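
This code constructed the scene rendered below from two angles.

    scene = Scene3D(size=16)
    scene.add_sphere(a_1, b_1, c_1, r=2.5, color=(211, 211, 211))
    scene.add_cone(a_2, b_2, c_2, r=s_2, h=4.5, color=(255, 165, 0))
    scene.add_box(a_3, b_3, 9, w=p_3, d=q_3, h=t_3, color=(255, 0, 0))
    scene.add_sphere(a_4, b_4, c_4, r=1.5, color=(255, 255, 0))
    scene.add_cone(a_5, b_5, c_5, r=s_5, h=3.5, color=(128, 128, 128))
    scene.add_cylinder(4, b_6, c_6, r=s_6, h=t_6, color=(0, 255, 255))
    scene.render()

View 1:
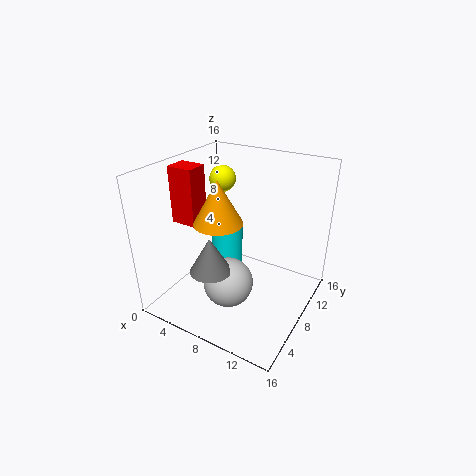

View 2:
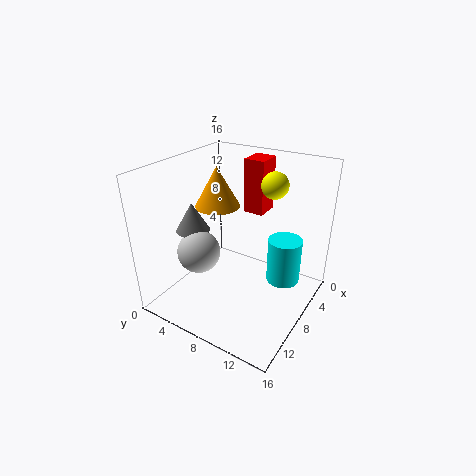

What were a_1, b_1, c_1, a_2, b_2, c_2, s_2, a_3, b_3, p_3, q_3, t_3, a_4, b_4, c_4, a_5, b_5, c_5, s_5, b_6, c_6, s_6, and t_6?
a_1 = 9.5
b_1 = 3.5
c_1 = 5.5
a_2 = 7.5
b_2 = 5
c_2 = 11
s_2 = 2.5
a_3 = 0.5
b_3 = 6
p_3 = 3
q_3 = 2.5
t_3 = 6.5
a_4 = 4.5
b_4 = 10.5
c_4 = 13.5
a_5 = 8.5
b_5 = 2
c_5 = 7.5
s_5 = 2
b_6 = 12
c_6 = 1.5
s_6 = 2
t_6 = 5.5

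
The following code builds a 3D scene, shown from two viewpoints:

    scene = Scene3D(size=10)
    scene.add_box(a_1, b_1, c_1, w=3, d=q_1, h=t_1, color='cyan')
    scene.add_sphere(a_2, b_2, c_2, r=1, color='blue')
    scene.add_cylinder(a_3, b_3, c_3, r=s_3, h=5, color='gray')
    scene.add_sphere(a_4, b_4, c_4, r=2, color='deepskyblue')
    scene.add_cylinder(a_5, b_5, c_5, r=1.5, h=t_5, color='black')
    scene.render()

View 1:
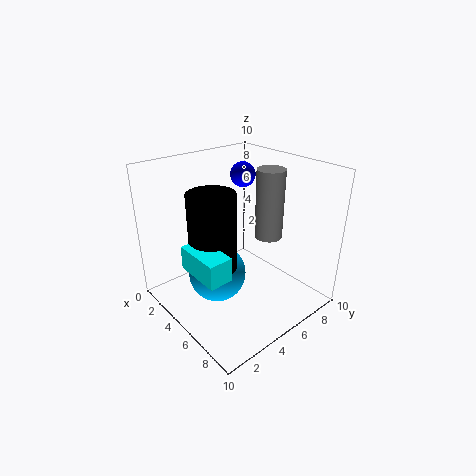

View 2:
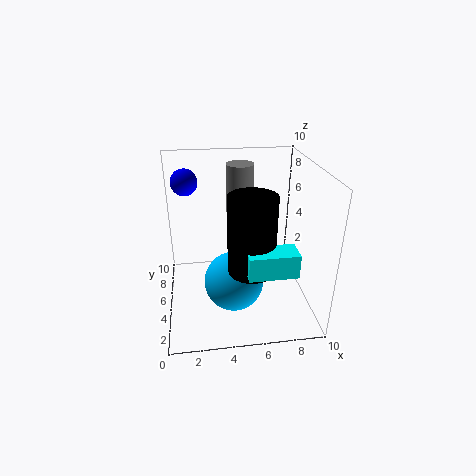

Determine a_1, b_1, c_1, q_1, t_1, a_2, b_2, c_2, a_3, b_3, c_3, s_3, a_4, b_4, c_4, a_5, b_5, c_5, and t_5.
a_1 = 5, b_1 = 0.5, c_1 = 4.5, q_1 = 1.5, t_1 = 1.5, a_2 = 1.5, b_2 = 8.5, c_2 = 8, a_3 = 5.5, b_3 = 7.5, c_3 = 4.5, s_3 = 1, a_4 = 4.5, b_4 = 3.5, c_4 = 2.5, a_5 = 5.5, b_5 = 2.5, c_5 = 4, t_5 = 5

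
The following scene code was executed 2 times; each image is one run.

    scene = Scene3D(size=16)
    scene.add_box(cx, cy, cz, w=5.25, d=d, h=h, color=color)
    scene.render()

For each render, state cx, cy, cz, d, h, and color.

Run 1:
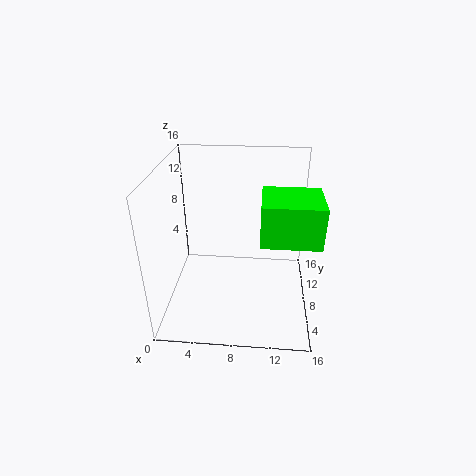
cx = 10.5; cy = 0.5; cz = 11.5; d = 4.75; h = 3.75; color = 'lime'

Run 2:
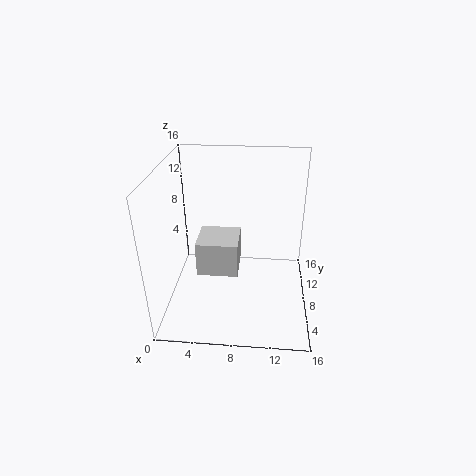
cx = 2.5; cy = 10; cz = 1; d = 5; h = 4.5; color = 'lightgray'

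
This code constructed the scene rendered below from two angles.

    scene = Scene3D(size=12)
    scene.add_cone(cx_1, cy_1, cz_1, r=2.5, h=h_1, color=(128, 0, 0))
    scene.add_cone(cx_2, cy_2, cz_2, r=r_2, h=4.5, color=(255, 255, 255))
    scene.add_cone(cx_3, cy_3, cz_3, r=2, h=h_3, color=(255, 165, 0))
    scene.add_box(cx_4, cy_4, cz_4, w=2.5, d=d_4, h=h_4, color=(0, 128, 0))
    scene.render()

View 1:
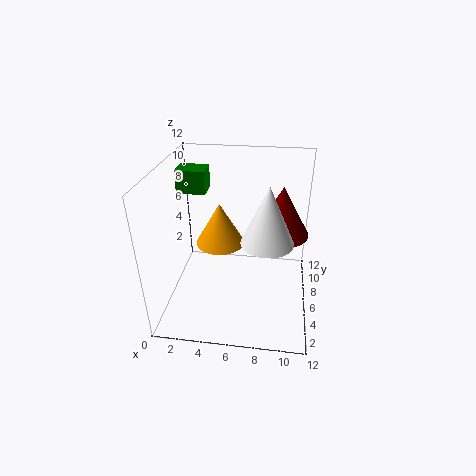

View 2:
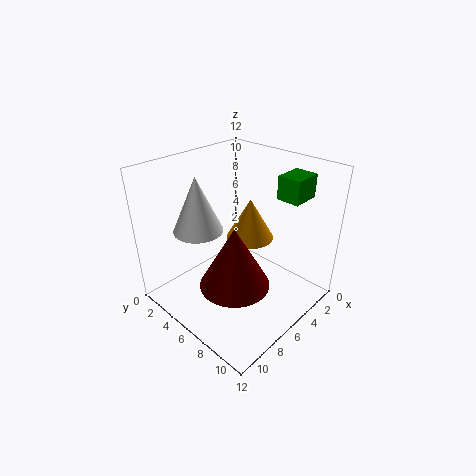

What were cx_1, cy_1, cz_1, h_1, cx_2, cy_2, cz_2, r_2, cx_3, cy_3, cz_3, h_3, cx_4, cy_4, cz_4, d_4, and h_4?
cx_1 = 9.5
cy_1 = 9
cz_1 = 5
h_1 = 4.5
cx_2 = 8.5
cy_2 = 4
cz_2 = 7
r_2 = 2
cx_3 = 4.5
cy_3 = 6
cz_3 = 5.5
h_3 = 3.5
cx_4 = 0.5
cy_4 = 7.5
cz_4 = 9
d_4 = 2
h_4 = 2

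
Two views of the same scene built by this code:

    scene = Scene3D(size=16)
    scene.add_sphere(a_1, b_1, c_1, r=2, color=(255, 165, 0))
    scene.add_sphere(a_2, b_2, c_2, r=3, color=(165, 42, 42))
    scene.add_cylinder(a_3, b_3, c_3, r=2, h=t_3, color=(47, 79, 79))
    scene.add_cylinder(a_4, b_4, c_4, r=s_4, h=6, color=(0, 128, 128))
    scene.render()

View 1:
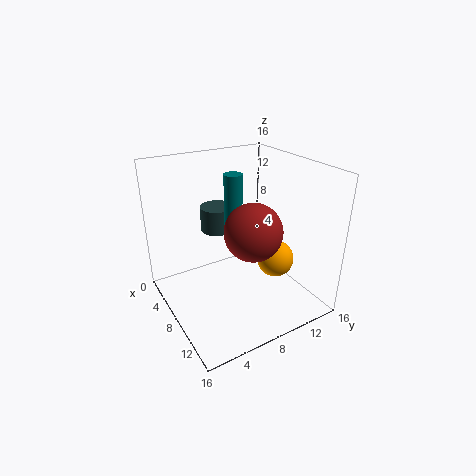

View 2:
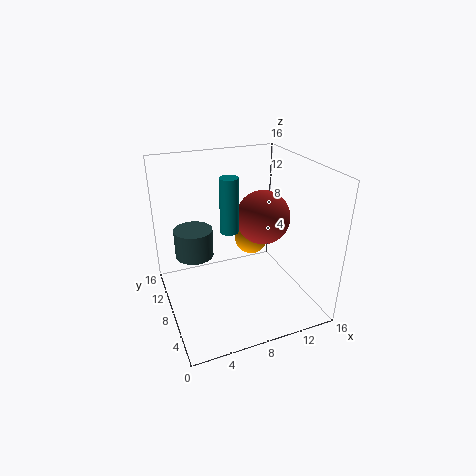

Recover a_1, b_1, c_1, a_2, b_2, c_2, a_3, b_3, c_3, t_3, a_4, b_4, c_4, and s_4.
a_1 = 11; b_1 = 11; c_1 = 6; a_2 = 11; b_2 = 8; c_2 = 10; a_3 = 3; b_3 = 8; c_3 = 7; t_3 = 3; a_4 = 7; b_4 = 8; c_4 = 9; s_4 = 1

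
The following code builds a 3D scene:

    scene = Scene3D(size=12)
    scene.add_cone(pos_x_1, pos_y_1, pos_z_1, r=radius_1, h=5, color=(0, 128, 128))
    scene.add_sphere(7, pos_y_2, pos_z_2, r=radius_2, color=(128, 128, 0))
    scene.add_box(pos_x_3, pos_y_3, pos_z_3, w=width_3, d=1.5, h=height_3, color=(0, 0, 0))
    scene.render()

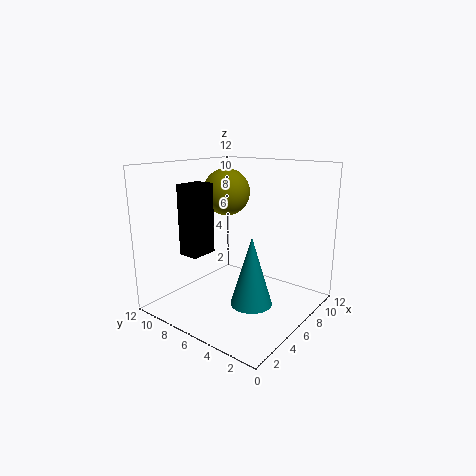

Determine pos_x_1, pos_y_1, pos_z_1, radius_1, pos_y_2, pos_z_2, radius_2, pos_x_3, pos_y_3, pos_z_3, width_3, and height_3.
pos_x_1 = 3, pos_y_1 = 2.5, pos_z_1 = 2.5, radius_1 = 1.5, pos_y_2 = 8, pos_z_2 = 9.5, radius_2 = 2, pos_x_3 = 0.5, pos_y_3 = 5.5, pos_z_3 = 6, width_3 = 2, height_3 = 5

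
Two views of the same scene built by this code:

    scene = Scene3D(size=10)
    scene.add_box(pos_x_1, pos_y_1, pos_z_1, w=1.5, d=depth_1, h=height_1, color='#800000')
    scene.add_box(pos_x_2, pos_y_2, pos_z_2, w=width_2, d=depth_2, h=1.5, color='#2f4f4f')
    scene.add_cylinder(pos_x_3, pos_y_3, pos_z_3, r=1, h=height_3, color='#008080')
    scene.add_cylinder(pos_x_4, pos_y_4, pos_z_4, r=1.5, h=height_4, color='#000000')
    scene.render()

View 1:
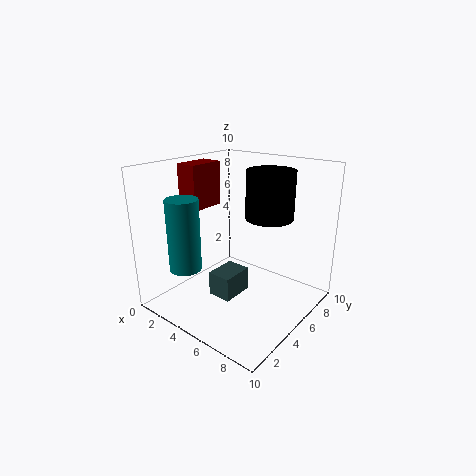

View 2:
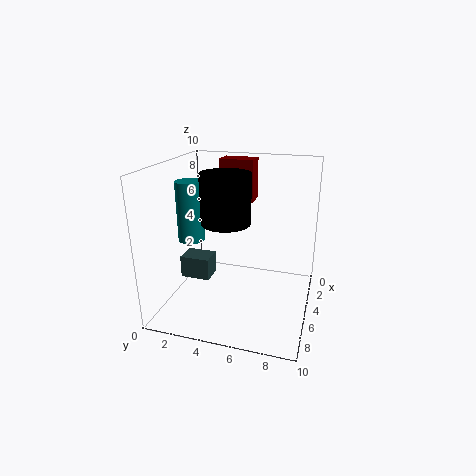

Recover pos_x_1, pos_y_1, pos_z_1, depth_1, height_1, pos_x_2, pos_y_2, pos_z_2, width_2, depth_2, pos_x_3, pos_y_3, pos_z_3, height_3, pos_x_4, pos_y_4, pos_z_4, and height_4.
pos_x_1 = 1.5; pos_y_1 = 3; pos_z_1 = 7; depth_1 = 2.5; height_1 = 3; pos_x_2 = 5.5; pos_y_2 = 1.5; pos_z_2 = 2.5; width_2 = 1.5; depth_2 = 2; pos_x_3 = 4; pos_y_3 = 1; pos_z_3 = 4; height_3 = 4.5; pos_x_4 = 7.5; pos_y_4 = 5; pos_z_4 = 7; height_4 = 3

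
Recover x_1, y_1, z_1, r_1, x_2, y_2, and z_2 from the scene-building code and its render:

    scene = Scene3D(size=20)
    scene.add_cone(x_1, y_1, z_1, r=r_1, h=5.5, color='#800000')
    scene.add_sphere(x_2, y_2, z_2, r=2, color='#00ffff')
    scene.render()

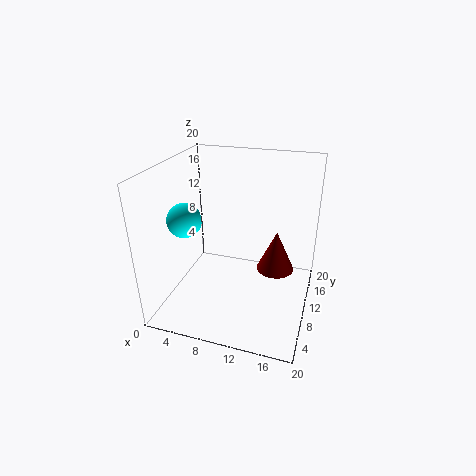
x_1 = 15.5, y_1 = 9.5, z_1 = 6.5, r_1 = 2.5, x_2 = 6, y_2 = 2.5, z_2 = 15.5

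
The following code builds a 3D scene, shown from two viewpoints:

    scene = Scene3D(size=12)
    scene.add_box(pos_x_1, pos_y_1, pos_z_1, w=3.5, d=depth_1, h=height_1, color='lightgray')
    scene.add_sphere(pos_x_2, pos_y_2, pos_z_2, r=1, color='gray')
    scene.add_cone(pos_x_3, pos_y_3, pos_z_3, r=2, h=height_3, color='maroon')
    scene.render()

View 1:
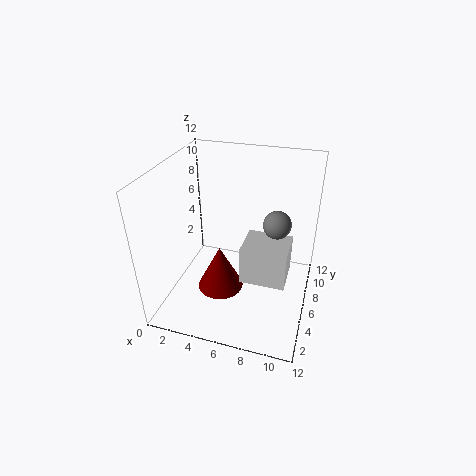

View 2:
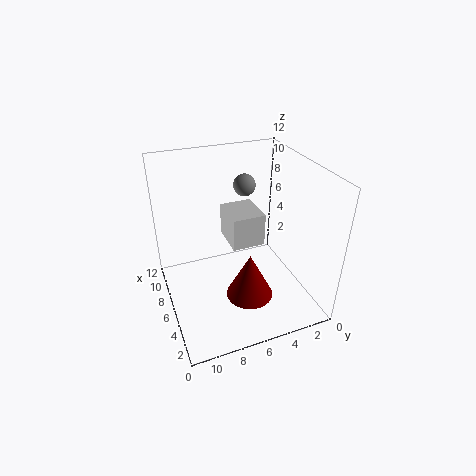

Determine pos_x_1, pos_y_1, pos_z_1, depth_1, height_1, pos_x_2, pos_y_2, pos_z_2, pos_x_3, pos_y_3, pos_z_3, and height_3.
pos_x_1 = 7
pos_y_1 = 3
pos_z_1 = 4
depth_1 = 3
height_1 = 3
pos_x_2 = 9.5
pos_y_2 = 4
pos_z_2 = 9
pos_x_3 = 4.5
pos_y_3 = 5.5
pos_z_3 = 1
height_3 = 4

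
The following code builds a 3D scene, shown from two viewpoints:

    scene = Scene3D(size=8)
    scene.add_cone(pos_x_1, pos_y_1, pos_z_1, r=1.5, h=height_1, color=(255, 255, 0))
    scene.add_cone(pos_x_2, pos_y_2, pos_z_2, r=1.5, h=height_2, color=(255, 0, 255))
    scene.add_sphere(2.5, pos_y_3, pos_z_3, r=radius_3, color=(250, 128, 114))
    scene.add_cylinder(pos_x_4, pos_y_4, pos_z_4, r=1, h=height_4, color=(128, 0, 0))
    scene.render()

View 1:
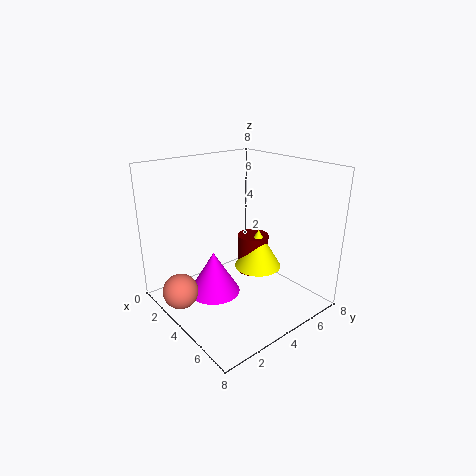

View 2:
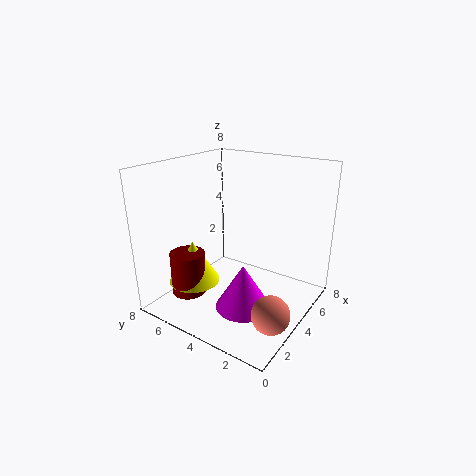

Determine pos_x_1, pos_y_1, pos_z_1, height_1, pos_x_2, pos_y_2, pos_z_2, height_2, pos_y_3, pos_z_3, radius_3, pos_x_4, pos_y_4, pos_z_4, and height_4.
pos_x_1 = 3; pos_y_1 = 6.5; pos_z_1 = 1; height_1 = 2.5; pos_x_2 = 3; pos_y_2 = 3; pos_z_2 = 0.5; height_2 = 2.5; pos_y_3 = 1; pos_z_3 = 1; radius_3 = 1; pos_x_4 = 2.5; pos_y_4 = 6.5; pos_z_4 = 0.5; height_4 = 2.5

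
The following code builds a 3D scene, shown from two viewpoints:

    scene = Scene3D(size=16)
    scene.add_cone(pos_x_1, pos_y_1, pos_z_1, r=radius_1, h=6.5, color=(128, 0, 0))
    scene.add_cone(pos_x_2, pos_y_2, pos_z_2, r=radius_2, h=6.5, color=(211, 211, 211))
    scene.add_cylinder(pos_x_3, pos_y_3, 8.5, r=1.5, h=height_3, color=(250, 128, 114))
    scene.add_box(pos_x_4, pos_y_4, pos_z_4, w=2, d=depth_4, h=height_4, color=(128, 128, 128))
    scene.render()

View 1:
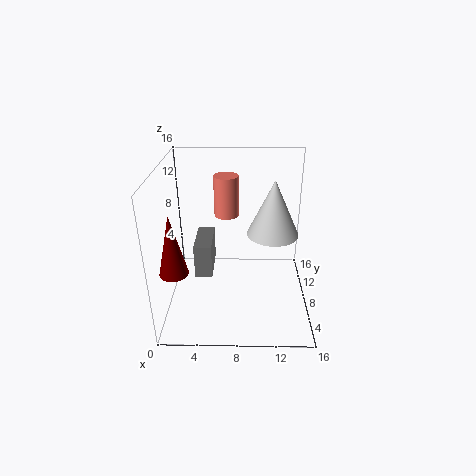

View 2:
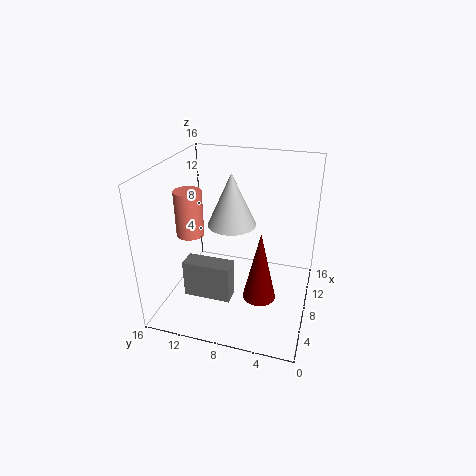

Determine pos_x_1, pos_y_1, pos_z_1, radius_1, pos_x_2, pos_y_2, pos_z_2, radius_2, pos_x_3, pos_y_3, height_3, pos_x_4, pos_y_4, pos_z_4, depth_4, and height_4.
pos_x_1 = 1.5; pos_y_1 = 4; pos_z_1 = 6; radius_1 = 1.5; pos_x_2 = 12; pos_y_2 = 10; pos_z_2 = 7.5; radius_2 = 3; pos_x_3 = 6.5; pos_y_3 = 13; height_3 = 5; pos_x_4 = 3; pos_y_4 = 7.5; pos_z_4 = 3; depth_4 = 5; height_4 = 4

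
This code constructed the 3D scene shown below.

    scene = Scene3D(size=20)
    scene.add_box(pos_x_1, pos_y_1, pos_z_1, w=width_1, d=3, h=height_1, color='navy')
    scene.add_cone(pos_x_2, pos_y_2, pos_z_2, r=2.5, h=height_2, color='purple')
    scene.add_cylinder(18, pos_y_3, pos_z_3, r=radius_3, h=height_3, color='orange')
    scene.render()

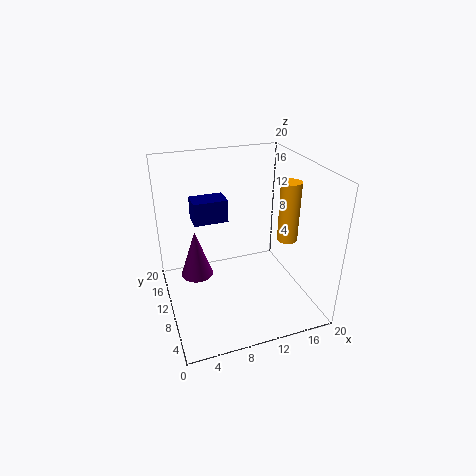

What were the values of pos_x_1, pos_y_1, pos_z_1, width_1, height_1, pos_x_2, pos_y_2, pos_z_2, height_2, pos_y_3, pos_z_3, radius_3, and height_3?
pos_x_1 = 4
pos_y_1 = 9.5
pos_z_1 = 13
width_1 = 4.5
height_1 = 3
pos_x_2 = 5
pos_y_2 = 15.5
pos_z_2 = 1.5
height_2 = 7.5
pos_y_3 = 10.5
pos_z_3 = 8
radius_3 = 1.5
height_3 = 9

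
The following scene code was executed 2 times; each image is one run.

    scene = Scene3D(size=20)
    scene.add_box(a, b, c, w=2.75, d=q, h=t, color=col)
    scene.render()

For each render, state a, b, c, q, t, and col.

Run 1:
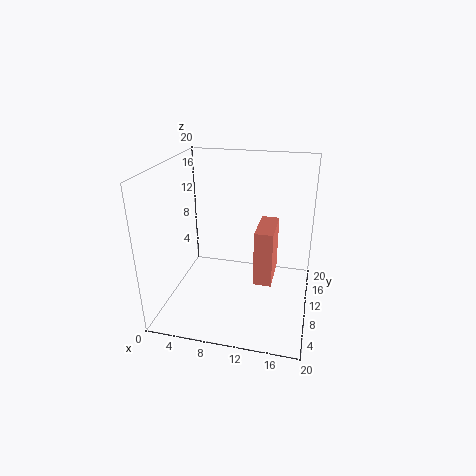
a = 12; b = 11.25; c = 1.75; q = 6.75; t = 8.5; col = 'salmon'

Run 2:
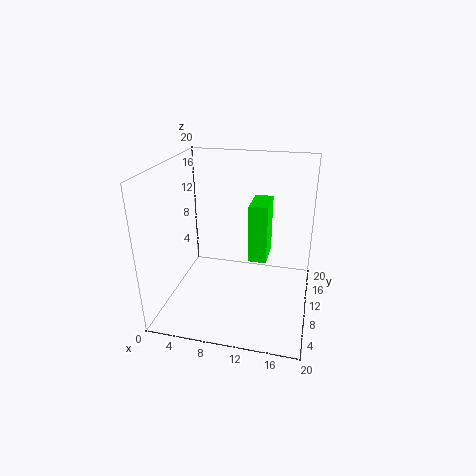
a = 11; b = 12; c = 5.25; q = 5.25; t = 8.75; col = 'lime'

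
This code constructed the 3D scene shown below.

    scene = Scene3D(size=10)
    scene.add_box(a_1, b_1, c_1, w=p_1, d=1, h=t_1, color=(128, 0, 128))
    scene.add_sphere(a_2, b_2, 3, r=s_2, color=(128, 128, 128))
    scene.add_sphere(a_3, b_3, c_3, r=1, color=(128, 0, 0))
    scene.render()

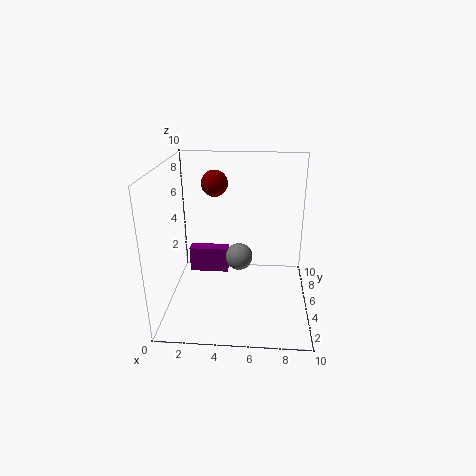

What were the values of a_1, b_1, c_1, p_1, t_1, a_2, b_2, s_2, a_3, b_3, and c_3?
a_1 = 1, b_1 = 7, c_1 = 1, p_1 = 3, t_1 = 2, a_2 = 5, b_2 = 6, s_2 = 1, a_3 = 3, b_3 = 8, c_3 = 8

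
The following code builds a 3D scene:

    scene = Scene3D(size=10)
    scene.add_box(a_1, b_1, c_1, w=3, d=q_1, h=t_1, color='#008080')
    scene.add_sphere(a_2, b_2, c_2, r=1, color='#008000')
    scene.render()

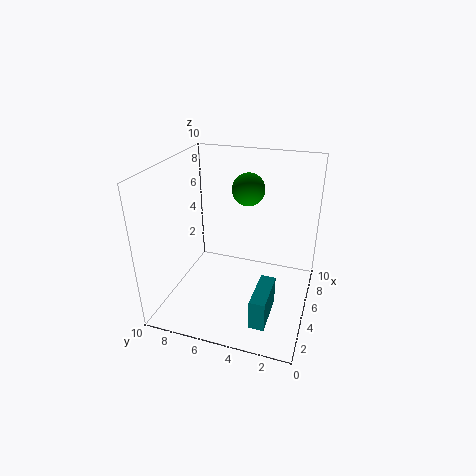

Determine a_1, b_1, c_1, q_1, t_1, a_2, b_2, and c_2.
a_1 = 1
b_1 = 2
c_1 = 1
q_1 = 1
t_1 = 2
a_2 = 4
b_2 = 4
c_2 = 9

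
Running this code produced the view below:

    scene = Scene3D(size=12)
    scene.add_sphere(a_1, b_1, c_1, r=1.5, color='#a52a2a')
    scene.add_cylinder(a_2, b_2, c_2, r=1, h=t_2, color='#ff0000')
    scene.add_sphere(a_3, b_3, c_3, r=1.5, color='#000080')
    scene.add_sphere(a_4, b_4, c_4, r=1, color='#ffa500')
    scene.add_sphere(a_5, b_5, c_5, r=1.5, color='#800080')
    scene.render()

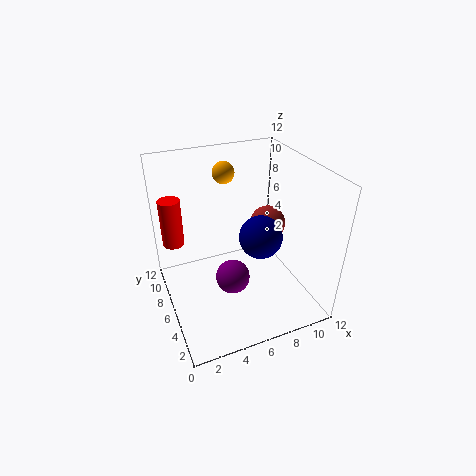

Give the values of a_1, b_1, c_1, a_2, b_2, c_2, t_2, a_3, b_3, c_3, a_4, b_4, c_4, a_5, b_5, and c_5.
a_1 = 9
b_1 = 6.5
c_1 = 6.5
a_2 = 1.5
b_2 = 11
c_2 = 3.5
t_2 = 4.5
a_3 = 6
b_3 = 2
c_3 = 8.5
a_4 = 6.5
b_4 = 10.5
c_4 = 10
a_5 = 5.5
b_5 = 6
c_5 = 2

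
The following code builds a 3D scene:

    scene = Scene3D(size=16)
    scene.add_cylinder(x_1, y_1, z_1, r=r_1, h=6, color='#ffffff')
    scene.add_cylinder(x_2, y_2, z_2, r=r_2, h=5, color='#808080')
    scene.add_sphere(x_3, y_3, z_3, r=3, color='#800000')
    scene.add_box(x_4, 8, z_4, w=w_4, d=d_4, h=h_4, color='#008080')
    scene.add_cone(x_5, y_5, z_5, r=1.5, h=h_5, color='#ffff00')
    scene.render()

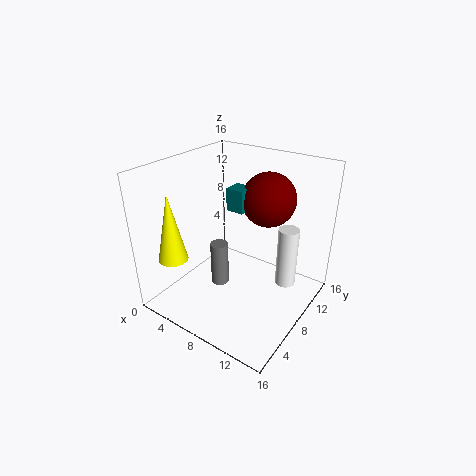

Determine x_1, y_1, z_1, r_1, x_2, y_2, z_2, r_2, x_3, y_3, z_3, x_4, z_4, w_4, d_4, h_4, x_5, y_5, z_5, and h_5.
x_1 = 14.5, y_1 = 7, z_1 = 5.5, r_1 = 1, x_2 = 6.5, y_2 = 6.5, z_2 = 2.5, r_2 = 1, x_3 = 10, y_3 = 11, z_3 = 12, x_4 = 6.5, z_4 = 11, w_4 = 2, d_4 = 2, h_4 = 2.5, x_5 = 4.5, y_5 = 1.5, z_5 = 7.5, h_5 = 7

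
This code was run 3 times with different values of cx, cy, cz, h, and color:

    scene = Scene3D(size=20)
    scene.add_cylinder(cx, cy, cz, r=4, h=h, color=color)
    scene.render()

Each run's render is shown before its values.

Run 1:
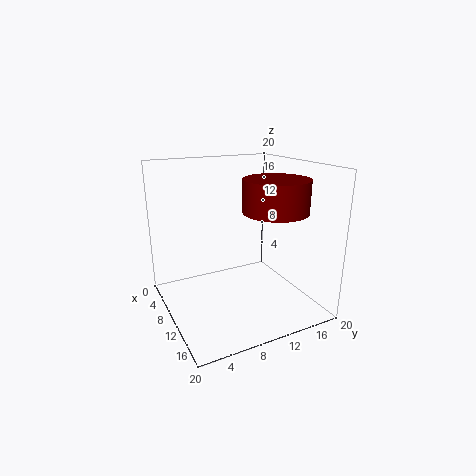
cx = 16; cy = 12; cz = 15; h = 4; color = 'maroon'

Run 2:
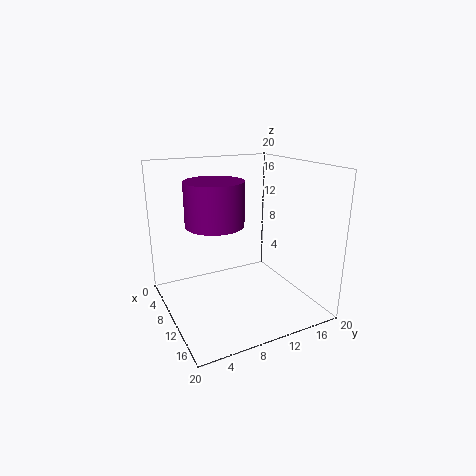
cx = 9; cy = 7; cz = 12; h = 6; color = 'purple'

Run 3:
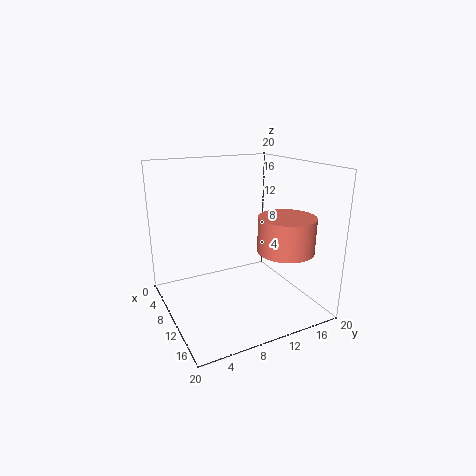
cx = 13; cy = 16; cz = 8; h = 5; color = 'salmon'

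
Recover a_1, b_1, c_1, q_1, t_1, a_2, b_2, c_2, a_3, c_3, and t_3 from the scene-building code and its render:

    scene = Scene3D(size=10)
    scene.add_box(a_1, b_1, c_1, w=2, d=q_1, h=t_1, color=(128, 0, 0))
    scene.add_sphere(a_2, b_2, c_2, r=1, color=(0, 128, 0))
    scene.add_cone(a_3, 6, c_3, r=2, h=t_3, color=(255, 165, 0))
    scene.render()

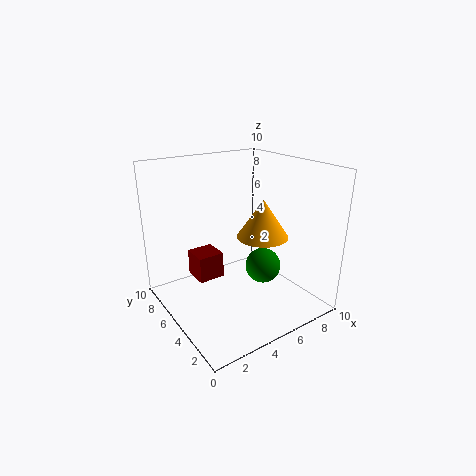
a_1 = 3
b_1 = 7
c_1 = 1
q_1 = 2
t_1 = 2
a_2 = 4
b_2 = 1
c_2 = 5
a_3 = 8
c_3 = 4
t_3 = 3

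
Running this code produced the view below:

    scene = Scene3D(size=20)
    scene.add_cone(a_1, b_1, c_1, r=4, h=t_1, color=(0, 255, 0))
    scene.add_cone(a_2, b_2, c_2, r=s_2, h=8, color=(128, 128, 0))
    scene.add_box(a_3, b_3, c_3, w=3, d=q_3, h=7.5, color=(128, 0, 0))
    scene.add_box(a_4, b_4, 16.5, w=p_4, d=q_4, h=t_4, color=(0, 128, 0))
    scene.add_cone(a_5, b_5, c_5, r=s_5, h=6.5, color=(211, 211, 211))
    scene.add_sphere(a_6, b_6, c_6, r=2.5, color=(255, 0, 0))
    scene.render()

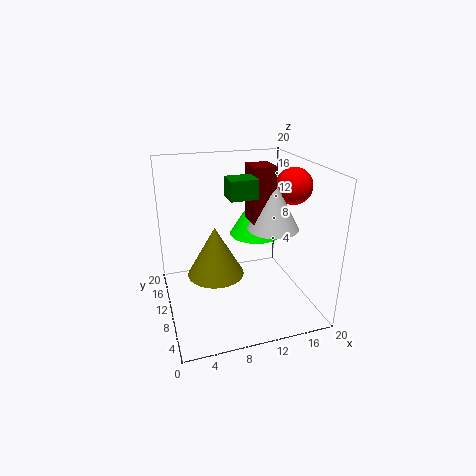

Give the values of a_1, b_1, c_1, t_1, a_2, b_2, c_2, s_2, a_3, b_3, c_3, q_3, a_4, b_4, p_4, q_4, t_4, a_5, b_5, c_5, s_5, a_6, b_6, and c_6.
a_1 = 14.5, b_1 = 15, c_1 = 8, t_1 = 6.5, a_2 = 8, b_2 = 15.5, c_2 = 1.5, s_2 = 4.5, a_3 = 11.5, b_3 = 8, c_3 = 12.5, q_3 = 3.5, a_4 = 8, b_4 = 6.5, p_4 = 3.5, q_4 = 3, t_4 = 2.5, a_5 = 14.5, b_5 = 8.5, c_5 = 11.5, s_5 = 3.5, a_6 = 17.5, b_6 = 9, c_6 = 17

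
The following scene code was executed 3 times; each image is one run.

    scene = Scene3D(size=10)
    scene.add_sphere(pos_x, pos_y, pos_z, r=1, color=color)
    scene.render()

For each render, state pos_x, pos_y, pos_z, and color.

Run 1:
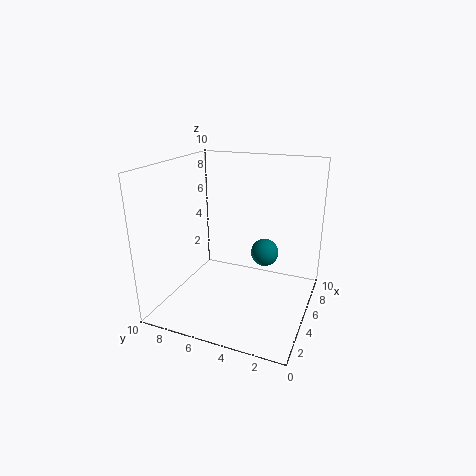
pos_x = 6.5
pos_y = 3.5
pos_z = 3.5
color = 'teal'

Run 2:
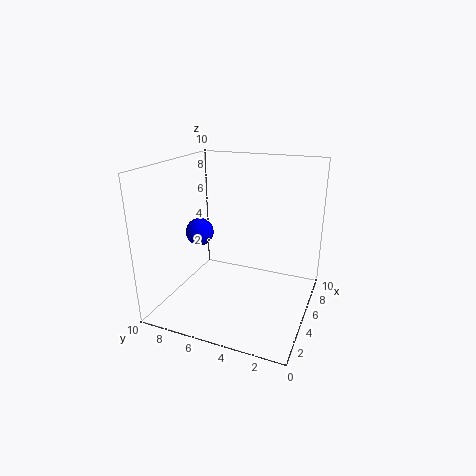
pos_x = 5
pos_y = 8
pos_z = 5
color = 'blue'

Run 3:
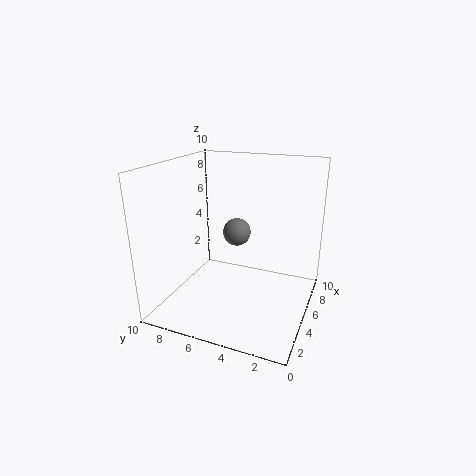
pos_x = 6
pos_y = 5.5
pos_z = 5
color = 'gray'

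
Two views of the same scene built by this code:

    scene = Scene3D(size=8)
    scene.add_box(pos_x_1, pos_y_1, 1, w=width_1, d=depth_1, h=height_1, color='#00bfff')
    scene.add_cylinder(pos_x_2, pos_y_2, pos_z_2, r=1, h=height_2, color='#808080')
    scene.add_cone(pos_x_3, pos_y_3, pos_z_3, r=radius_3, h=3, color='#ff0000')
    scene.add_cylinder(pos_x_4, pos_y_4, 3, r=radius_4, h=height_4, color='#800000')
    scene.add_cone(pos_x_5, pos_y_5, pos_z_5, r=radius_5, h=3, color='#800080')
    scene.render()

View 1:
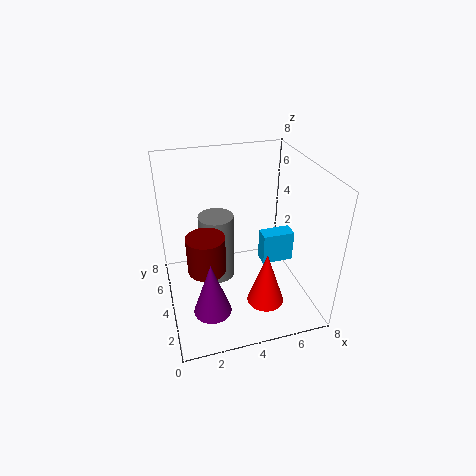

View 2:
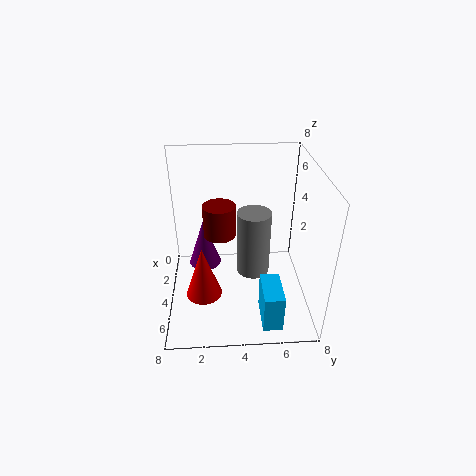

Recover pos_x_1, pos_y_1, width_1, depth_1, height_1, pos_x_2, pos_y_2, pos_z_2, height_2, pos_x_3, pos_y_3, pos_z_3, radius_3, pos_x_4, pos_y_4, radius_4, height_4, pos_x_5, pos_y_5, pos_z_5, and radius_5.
pos_x_1 = 6; pos_y_1 = 5; width_1 = 2; depth_1 = 1; height_1 = 2; pos_x_2 = 3; pos_y_2 = 5; pos_z_2 = 1; height_2 = 4; pos_x_3 = 5; pos_y_3 = 2; pos_z_3 = 1; radius_3 = 1; pos_x_4 = 2; pos_y_4 = 3; radius_4 = 1; height_4 = 2; pos_x_5 = 2; pos_y_5 = 2; pos_z_5 = 1; radius_5 = 1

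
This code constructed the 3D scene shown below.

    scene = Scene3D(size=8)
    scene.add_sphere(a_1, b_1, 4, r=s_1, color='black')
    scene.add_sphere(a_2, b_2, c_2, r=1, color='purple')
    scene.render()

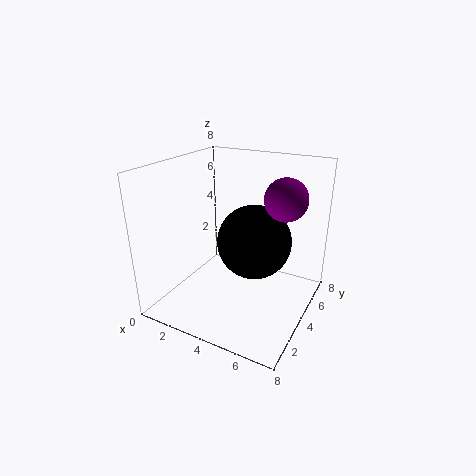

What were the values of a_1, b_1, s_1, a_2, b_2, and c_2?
a_1 = 5; b_1 = 4; s_1 = 2; a_2 = 7; b_2 = 3; c_2 = 7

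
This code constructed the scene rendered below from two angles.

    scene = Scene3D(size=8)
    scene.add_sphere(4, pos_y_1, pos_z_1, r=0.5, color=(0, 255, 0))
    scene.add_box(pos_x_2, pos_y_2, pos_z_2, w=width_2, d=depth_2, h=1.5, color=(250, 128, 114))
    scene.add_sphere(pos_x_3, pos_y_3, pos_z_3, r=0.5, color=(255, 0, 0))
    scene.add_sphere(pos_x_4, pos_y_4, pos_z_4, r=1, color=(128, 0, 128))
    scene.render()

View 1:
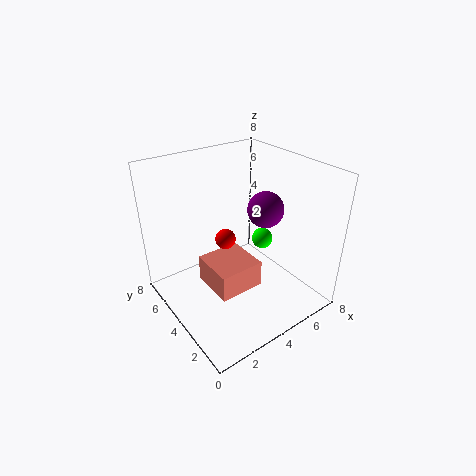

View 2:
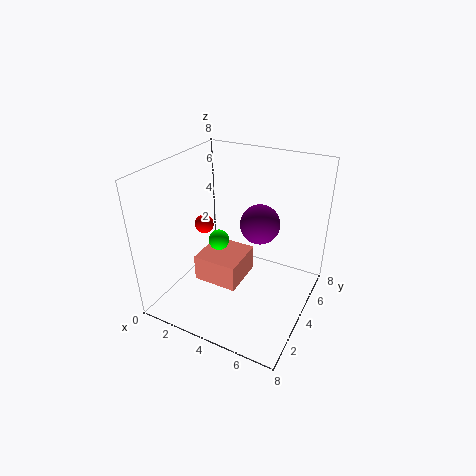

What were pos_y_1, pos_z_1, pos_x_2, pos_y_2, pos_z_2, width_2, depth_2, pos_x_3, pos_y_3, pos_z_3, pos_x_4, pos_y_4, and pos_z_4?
pos_y_1 = 2, pos_z_1 = 5, pos_x_2 = 2, pos_y_2 = 2.5, pos_z_2 = 1.5, width_2 = 2.5, depth_2 = 2.5, pos_x_3 = 2.5, pos_y_3 = 3, pos_z_3 = 5, pos_x_4 = 5.5, pos_y_4 = 3.5, pos_z_4 = 5.5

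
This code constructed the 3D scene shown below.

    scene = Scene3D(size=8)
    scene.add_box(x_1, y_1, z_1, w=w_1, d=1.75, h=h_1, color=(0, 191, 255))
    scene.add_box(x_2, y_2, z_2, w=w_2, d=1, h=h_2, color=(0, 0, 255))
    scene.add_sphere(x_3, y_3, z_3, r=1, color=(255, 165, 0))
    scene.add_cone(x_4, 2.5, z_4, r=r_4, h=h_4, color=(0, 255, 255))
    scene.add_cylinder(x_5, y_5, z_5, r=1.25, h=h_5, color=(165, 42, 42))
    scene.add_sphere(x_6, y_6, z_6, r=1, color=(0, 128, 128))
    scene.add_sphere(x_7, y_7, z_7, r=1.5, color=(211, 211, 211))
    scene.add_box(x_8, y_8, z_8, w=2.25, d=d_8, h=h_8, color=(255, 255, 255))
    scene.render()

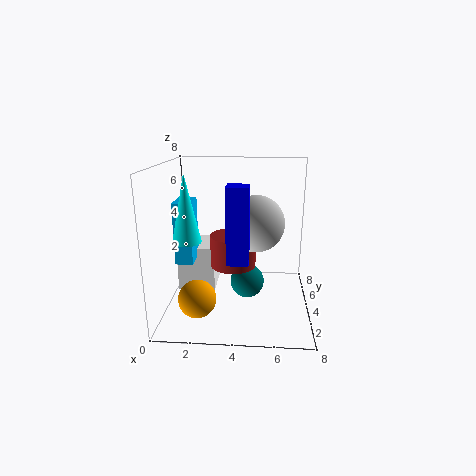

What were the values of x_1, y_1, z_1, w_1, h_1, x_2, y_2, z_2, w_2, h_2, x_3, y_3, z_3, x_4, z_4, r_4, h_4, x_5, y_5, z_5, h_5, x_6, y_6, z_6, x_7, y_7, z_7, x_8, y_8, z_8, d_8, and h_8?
x_1 = 0.5; y_1 = 3.5; z_1 = 2.5; w_1 = 1; h_1 = 3.5; x_2 = 3.75; y_2 = 0.25; z_2 = 4; w_2 = 1; h_2 = 3.5; x_3 = 2; y_3 = 2; z_3 = 1.25; x_4 = 1.5; z_4 = 4.25; r_4 = 0.75; h_4 = 3.5; x_5 = 3.75; y_5 = 3.75; z_5 = 2.5; h_5 = 1.75; x_6 = 4.5; y_6 = 4.75; z_6 = 1; x_7 = 5; y_7 = 3.5; z_7 = 5; x_8 = 0.25; y_8 = 4.75; z_8 = 0.25; d_8 = 2.5; h_8 = 2.75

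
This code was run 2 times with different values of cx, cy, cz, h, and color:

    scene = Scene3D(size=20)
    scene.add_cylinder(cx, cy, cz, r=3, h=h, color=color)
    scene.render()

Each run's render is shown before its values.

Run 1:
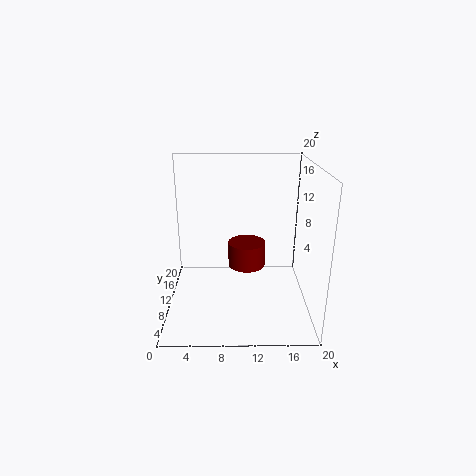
cx = 11.5; cy = 16.5; cz = 2.5; h = 4; color = 'maroon'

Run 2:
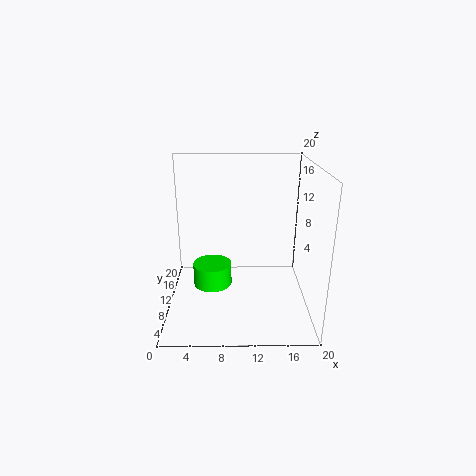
cx = 6; cy = 14; cz = 0.5; h = 3.5; color = 'lime'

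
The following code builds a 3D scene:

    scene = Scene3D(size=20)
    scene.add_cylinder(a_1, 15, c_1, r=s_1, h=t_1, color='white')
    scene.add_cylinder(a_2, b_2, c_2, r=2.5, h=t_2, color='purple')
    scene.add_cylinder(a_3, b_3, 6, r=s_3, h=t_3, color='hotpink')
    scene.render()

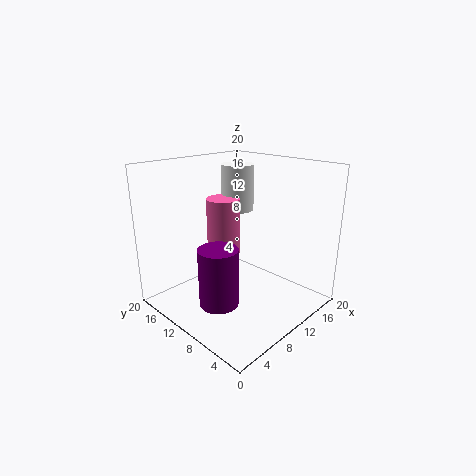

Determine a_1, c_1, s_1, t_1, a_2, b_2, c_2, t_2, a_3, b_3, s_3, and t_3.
a_1 = 15, c_1 = 12, s_1 = 2.5, t_1 = 7, a_2 = 4, b_2 = 7.5, c_2 = 3.5, t_2 = 7.5, a_3 = 11.5, b_3 = 14.5, s_3 = 2.5, t_3 = 8.5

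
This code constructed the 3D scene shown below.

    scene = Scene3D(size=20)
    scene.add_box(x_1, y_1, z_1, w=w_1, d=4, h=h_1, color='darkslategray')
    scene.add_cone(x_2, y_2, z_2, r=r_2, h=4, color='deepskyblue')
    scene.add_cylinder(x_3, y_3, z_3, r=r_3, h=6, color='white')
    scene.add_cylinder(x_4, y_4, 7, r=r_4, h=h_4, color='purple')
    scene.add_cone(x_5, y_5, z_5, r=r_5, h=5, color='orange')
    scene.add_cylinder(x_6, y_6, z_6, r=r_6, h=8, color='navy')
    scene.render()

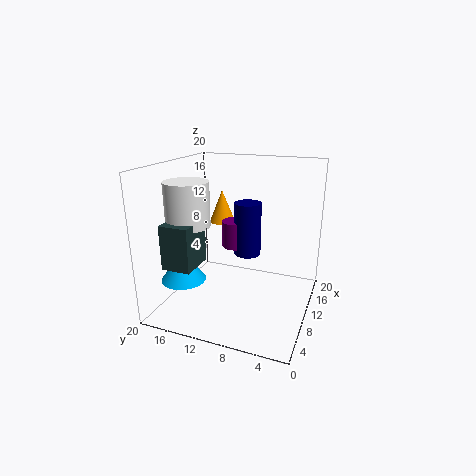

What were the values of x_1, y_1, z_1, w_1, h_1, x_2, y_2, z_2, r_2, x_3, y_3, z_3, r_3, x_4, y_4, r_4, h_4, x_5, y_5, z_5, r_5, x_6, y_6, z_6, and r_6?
x_1 = 3; y_1 = 14; z_1 = 7; w_1 = 5; h_1 = 6; x_2 = 5; y_2 = 16; z_2 = 5; r_2 = 3; x_3 = 7; y_3 = 16; z_3 = 12; r_3 = 3; x_4 = 14; y_4 = 12; r_4 = 2; h_4 = 4; x_5 = 16; y_5 = 15; z_5 = 10; r_5 = 2; x_6 = 14; y_6 = 10; z_6 = 6; r_6 = 2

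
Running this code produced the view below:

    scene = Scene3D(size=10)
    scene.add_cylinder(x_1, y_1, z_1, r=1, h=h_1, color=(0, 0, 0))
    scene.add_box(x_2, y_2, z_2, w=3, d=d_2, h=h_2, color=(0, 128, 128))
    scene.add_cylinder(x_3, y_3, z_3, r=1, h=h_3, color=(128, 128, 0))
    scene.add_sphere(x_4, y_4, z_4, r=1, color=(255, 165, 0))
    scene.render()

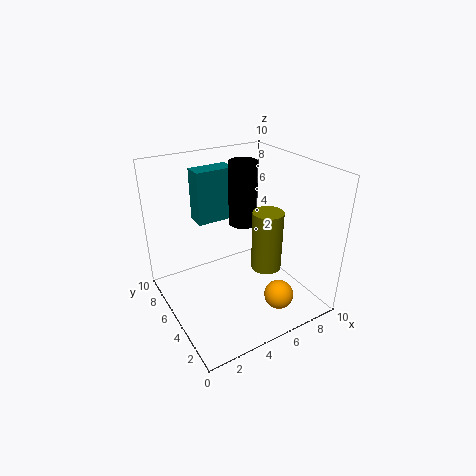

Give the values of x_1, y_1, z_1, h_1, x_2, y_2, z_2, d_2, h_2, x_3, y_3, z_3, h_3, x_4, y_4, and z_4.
x_1 = 6; y_1 = 6; z_1 = 5.5; h_1 = 4.5; x_2 = 3.5; y_2 = 8; z_2 = 5; d_2 = 1.5; h_2 = 4; x_3 = 6; y_3 = 3; z_3 = 3.5; h_3 = 4; x_4 = 6.5; y_4 = 2; z_4 = 1.5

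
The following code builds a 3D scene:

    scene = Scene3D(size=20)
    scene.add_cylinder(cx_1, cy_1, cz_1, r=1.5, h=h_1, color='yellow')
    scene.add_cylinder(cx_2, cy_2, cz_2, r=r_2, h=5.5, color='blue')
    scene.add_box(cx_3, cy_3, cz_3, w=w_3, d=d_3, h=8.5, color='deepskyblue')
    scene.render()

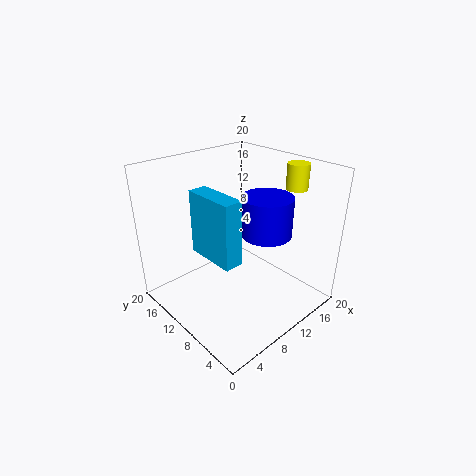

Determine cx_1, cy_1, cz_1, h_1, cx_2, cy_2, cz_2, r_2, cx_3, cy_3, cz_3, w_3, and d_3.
cx_1 = 17
cy_1 = 6
cz_1 = 16.5
h_1 = 3.5
cx_2 = 13
cy_2 = 7.5
cz_2 = 10.5
r_2 = 3.5
cx_3 = 4.5
cy_3 = 6
cz_3 = 9
w_3 = 2.5
d_3 = 7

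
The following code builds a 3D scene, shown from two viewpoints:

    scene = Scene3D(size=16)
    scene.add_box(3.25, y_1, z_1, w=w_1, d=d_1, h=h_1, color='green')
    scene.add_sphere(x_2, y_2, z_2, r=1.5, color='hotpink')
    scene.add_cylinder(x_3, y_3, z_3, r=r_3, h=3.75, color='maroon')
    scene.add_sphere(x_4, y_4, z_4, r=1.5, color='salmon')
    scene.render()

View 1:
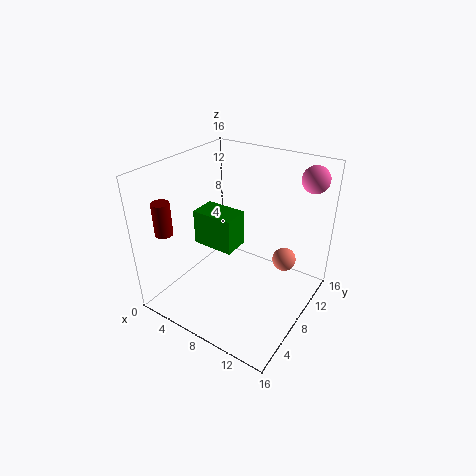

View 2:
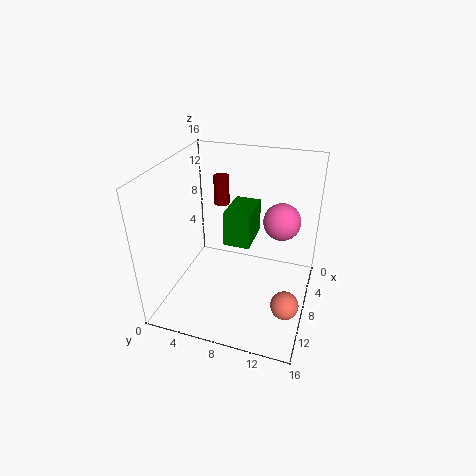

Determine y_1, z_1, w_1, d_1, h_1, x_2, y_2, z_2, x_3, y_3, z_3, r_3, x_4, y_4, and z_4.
y_1 = 6.25
z_1 = 6.75
w_1 = 4.75
d_1 = 3
h_1 = 4
x_2 = 14
y_2 = 13.75
z_2 = 14.25
x_3 = 1.25
y_3 = 3.5
z_3 = 8.5
r_3 = 1
x_4 = 11
y_4 = 14.25
z_4 = 2.5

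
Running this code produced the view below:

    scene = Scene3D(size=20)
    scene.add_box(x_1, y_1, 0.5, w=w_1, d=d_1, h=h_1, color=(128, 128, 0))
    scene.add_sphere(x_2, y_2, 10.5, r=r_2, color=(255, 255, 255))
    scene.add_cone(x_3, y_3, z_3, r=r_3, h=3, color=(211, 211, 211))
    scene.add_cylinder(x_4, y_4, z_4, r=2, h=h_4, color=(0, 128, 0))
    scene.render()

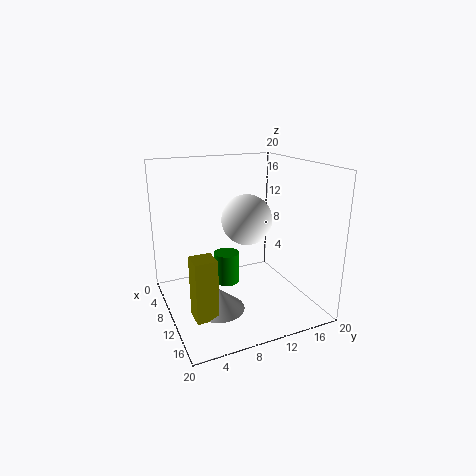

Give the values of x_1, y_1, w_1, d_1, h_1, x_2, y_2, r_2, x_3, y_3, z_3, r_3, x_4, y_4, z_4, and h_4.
x_1 = 11
y_1 = 2.5
w_1 = 3
d_1 = 3
h_1 = 8.5
x_2 = 4.5
y_2 = 14
r_2 = 4
x_3 = 11.5
y_3 = 6.5
z_3 = 0.5
r_3 = 3.5
x_4 = 4.5
y_4 = 10.5
z_4 = 0.5
h_4 = 5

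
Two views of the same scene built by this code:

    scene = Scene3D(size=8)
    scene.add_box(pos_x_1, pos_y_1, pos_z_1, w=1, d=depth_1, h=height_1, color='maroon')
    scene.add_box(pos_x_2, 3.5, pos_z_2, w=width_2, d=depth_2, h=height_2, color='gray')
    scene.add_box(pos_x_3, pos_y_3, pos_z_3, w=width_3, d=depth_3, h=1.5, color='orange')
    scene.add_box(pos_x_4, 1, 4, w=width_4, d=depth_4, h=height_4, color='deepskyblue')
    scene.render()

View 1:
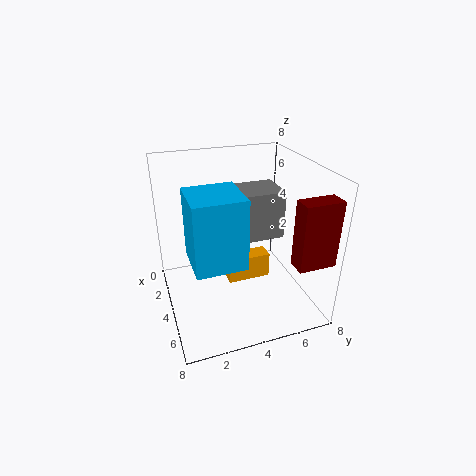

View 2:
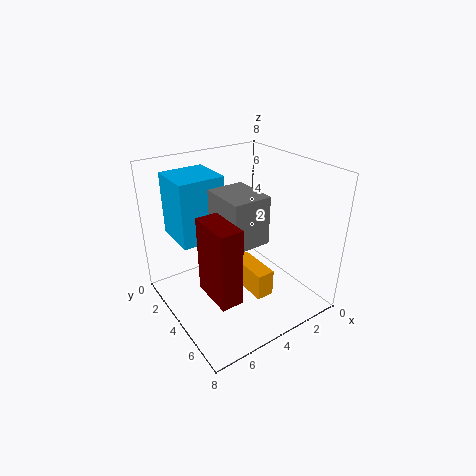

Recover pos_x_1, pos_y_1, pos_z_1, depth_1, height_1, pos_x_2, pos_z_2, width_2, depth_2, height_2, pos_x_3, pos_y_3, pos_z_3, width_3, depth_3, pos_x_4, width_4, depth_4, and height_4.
pos_x_1 = 6.5
pos_y_1 = 6
pos_z_1 = 3.5
depth_1 = 2
height_1 = 3.5
pos_x_2 = 3.5
pos_z_2 = 4.5
width_2 = 2
depth_2 = 2.5
height_2 = 2.5
pos_x_3 = 3
pos_y_3 = 3.5
pos_z_3 = 1
width_3 = 1
depth_3 = 2.5
pos_x_4 = 4.5
width_4 = 2.5
depth_4 = 2.5
height_4 = 3.5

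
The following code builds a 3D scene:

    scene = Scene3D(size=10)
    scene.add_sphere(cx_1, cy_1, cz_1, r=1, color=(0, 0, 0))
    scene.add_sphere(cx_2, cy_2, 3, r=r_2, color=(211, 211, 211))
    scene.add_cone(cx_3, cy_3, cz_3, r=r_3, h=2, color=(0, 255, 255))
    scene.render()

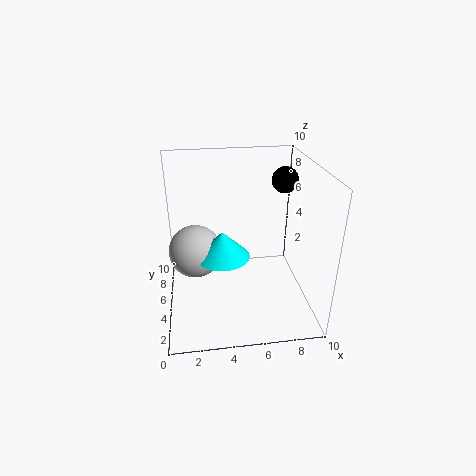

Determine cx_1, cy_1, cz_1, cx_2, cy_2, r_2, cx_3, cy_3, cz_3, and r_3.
cx_1 = 9
cy_1 = 8
cz_1 = 8
cx_2 = 2
cy_2 = 7
r_2 = 2
cx_3 = 4
cy_3 = 6
cz_3 = 3
r_3 = 2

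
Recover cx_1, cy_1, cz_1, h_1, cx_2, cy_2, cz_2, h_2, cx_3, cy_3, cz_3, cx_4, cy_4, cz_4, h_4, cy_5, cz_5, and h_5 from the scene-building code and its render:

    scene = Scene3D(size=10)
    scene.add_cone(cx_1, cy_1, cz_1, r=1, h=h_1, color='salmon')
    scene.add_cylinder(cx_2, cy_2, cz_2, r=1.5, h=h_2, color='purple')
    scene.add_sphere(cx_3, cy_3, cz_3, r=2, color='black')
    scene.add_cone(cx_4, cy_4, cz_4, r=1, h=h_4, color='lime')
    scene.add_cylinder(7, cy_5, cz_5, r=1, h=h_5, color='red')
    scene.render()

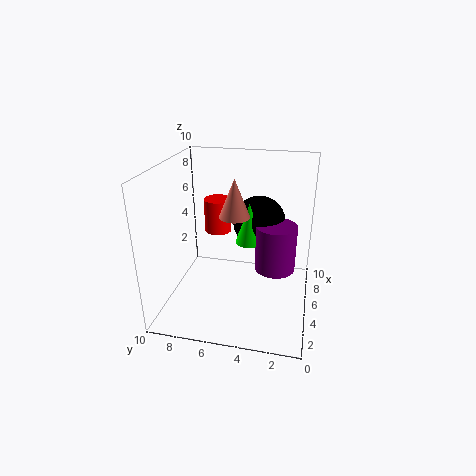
cx_1 = 4; cy_1 = 5; cz_1 = 7; h_1 = 2.5; cx_2 = 6.5; cy_2 = 2.5; cz_2 = 2; h_2 = 3.5; cx_3 = 8; cy_3 = 4; cz_3 = 5; cx_4 = 6.5; cy_4 = 4.5; cz_4 = 4; h_4 = 3; cy_5 = 7; cz_5 = 4.5; h_5 = 2.5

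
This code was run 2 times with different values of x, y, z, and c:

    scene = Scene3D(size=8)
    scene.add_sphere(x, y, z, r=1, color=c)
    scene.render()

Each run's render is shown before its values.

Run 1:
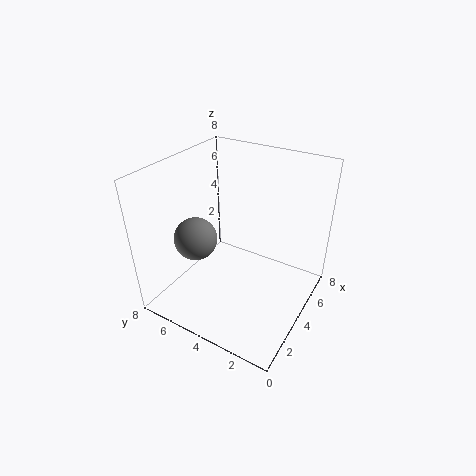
x = 1, y = 4.5, z = 5.5, c = 'gray'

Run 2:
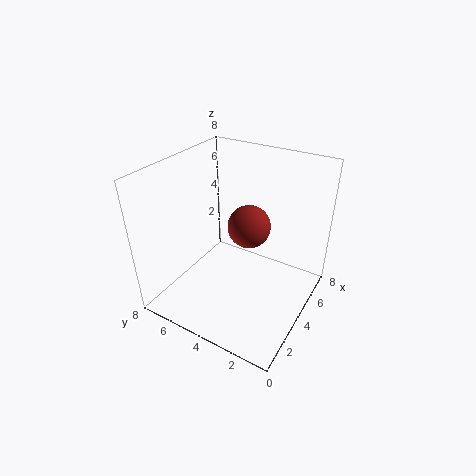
x = 2.5, y = 2.5, z = 6, c = 'brown'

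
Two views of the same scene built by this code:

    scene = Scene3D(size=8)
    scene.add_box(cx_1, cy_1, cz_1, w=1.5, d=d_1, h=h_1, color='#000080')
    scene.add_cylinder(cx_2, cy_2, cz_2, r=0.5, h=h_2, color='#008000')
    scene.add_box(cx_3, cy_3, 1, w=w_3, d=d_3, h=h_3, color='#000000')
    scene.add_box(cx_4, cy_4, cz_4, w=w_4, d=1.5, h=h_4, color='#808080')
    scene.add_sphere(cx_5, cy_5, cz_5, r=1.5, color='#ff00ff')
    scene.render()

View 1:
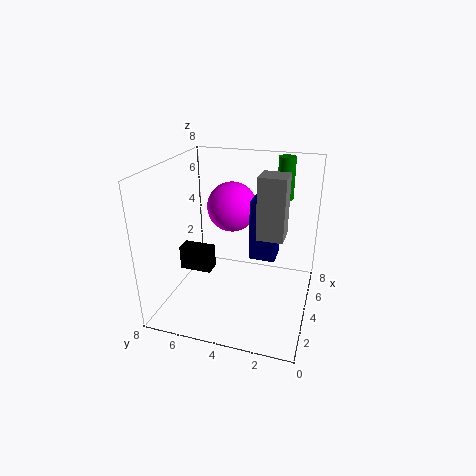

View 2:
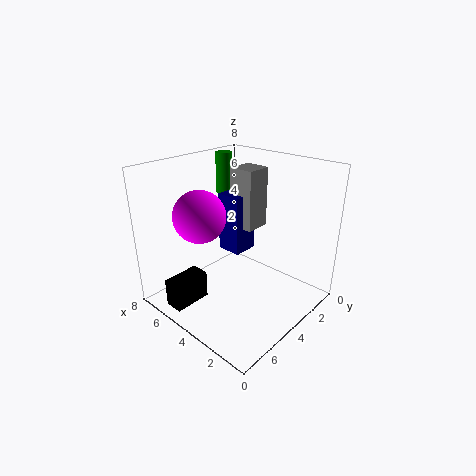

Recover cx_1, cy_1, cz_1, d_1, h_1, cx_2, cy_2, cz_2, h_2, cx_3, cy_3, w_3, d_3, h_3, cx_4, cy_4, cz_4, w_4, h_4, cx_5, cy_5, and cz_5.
cx_1 = 4.5, cy_1 = 2, cz_1 = 2.5, d_1 = 1.5, h_1 = 3.5, cx_2 = 7, cy_2 = 2, cz_2 = 5.5, h_2 = 2.5, cx_3 = 4.5, cy_3 = 6, w_3 = 1, d_3 = 2, h_3 = 1.5, cx_4 = 4, cy_4 = 1.5, cz_4 = 4, w_4 = 1.5, h_4 = 3.5, cx_5 = 6, cy_5 = 5, cz_5 = 5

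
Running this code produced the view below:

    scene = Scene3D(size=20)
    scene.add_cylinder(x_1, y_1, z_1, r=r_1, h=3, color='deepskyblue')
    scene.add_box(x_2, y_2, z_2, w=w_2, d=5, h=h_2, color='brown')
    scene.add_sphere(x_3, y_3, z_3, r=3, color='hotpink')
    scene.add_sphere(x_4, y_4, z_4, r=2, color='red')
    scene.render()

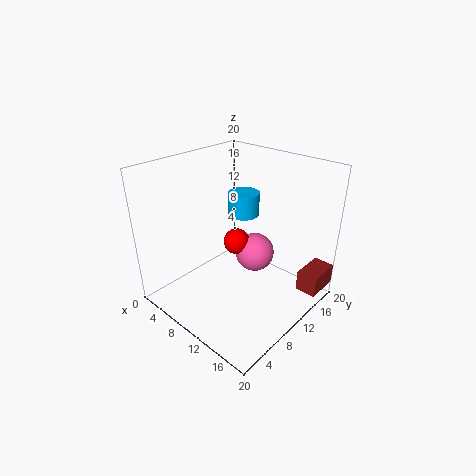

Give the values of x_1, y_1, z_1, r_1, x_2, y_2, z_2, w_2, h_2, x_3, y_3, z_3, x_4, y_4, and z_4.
x_1 = 11, y_1 = 10, z_1 = 14, r_1 = 2, x_2 = 17, y_2 = 15, z_2 = 2, w_2 = 3, h_2 = 3, x_3 = 9, y_3 = 15, z_3 = 5, x_4 = 7, y_4 = 13, z_4 = 7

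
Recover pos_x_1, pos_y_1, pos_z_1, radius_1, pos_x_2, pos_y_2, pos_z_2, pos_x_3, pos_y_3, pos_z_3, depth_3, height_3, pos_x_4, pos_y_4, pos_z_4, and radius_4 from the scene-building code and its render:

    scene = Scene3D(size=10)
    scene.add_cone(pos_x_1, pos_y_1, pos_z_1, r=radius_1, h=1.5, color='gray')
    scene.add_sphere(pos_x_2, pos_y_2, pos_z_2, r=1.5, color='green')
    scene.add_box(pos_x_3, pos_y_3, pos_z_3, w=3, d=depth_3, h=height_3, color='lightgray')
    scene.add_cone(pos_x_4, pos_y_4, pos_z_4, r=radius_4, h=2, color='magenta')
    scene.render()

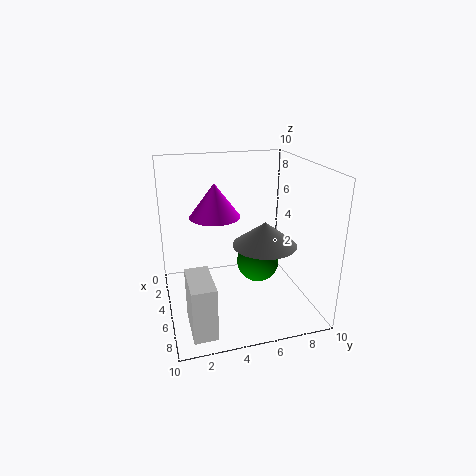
pos_x_1 = 7.5; pos_y_1 = 6; pos_z_1 = 5.5; radius_1 = 2; pos_x_2 = 5; pos_y_2 = 6.5; pos_z_2 = 3; pos_x_3 = 6.5; pos_y_3 = 1; pos_z_3 = 0.5; depth_3 = 1.5; height_3 = 3.5; pos_x_4 = 7; pos_y_4 = 3; pos_z_4 = 7.5; radius_4 = 1.5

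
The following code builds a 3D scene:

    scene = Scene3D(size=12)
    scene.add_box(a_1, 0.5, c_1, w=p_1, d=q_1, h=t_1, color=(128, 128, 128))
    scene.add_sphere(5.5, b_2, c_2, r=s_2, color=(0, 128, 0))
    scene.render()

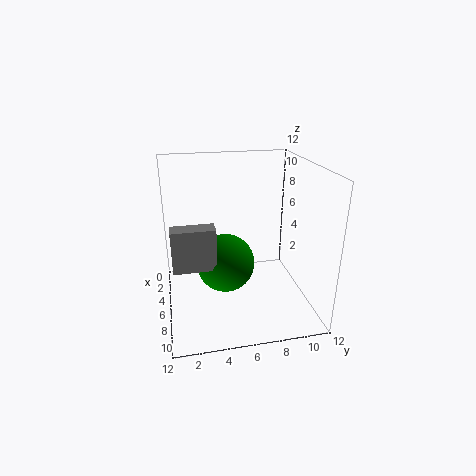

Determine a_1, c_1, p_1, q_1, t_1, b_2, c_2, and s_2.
a_1 = 6, c_1 = 4, p_1 = 1.5, q_1 = 3.5, t_1 = 3.5, b_2 = 5, c_2 = 3.5, s_2 = 2.5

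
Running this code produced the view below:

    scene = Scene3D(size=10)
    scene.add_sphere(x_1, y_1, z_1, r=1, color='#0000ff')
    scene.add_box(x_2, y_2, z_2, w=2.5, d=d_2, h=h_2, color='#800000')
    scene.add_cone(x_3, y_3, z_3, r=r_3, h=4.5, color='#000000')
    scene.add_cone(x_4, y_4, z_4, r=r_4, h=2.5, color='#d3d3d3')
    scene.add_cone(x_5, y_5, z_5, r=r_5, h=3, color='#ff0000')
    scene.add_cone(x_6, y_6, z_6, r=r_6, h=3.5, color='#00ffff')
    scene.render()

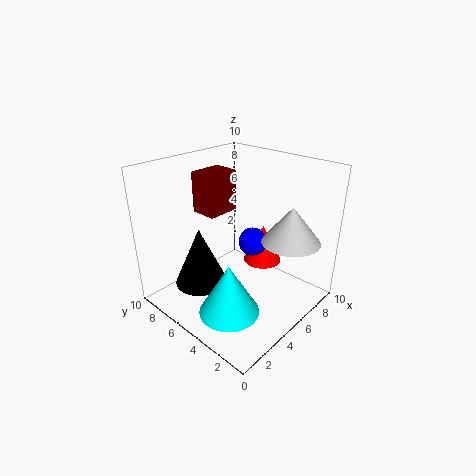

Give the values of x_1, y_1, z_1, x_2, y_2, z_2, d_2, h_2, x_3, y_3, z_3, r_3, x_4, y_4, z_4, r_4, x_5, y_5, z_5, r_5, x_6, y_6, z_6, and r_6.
x_1 = 6; y_1 = 4.5; z_1 = 4.5; x_2 = 4.5; y_2 = 7; z_2 = 6; d_2 = 2; h_2 = 3; x_3 = 4; y_3 = 8; z_3 = 0.5; r_3 = 2; x_4 = 7; y_4 = 2; z_4 = 5; r_4 = 2; x_5 = 8.5; y_5 = 5.5; z_5 = 1.5; r_5 = 1.5; x_6 = 2.5; y_6 = 3.5; z_6 = 1; r_6 = 2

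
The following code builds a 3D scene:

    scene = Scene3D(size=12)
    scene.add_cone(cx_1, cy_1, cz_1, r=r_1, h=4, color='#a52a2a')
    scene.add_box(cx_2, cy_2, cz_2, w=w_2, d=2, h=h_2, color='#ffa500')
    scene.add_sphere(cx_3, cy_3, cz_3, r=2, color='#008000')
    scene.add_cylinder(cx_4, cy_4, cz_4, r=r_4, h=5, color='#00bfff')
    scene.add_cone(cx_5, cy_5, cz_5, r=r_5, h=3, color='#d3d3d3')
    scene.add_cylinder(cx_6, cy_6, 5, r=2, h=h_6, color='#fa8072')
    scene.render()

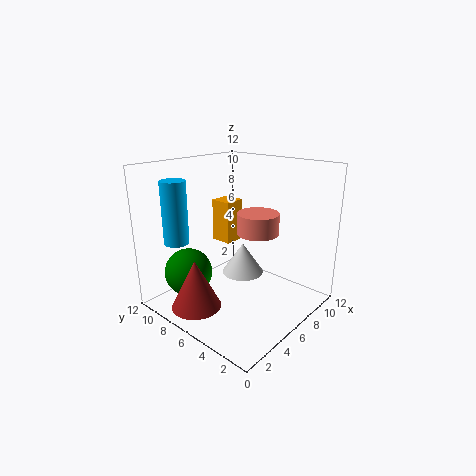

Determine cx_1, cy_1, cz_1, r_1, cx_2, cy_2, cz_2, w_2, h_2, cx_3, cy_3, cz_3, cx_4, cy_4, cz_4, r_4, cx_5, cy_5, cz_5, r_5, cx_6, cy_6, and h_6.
cx_1 = 2, cy_1 = 7, cz_1 = 1, r_1 = 2, cx_2 = 8, cy_2 = 9, cz_2 = 4, w_2 = 2, h_2 = 4, cx_3 = 3, cy_3 = 9, cz_3 = 3, cx_4 = 2, cy_4 = 9, cz_4 = 6, r_4 = 1, cx_5 = 9, cy_5 = 8, cz_5 = 1, r_5 = 2, cx_6 = 10, cy_6 = 7, h_6 = 2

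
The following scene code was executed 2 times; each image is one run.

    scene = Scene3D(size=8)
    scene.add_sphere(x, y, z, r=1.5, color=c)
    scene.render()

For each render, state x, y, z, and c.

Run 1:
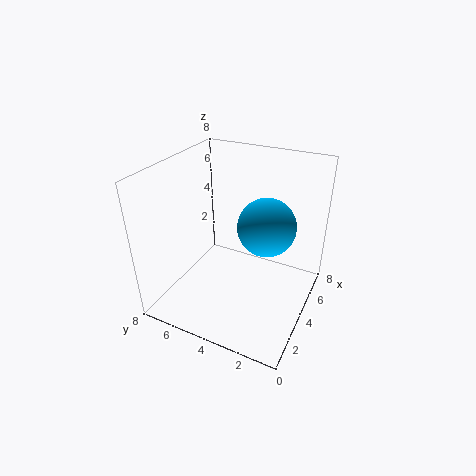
x = 3.75, y = 2.25, z = 5.25, c = 'deepskyblue'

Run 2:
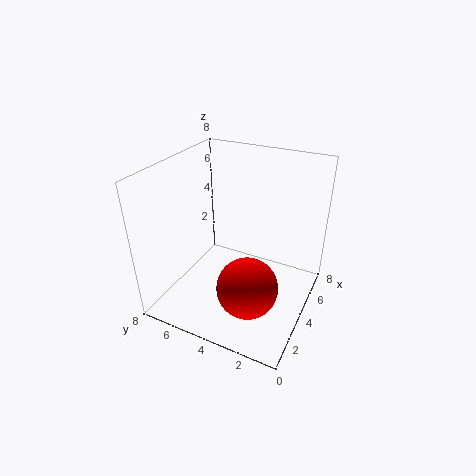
x = 1.5, y = 2.25, z = 3, c = 'red'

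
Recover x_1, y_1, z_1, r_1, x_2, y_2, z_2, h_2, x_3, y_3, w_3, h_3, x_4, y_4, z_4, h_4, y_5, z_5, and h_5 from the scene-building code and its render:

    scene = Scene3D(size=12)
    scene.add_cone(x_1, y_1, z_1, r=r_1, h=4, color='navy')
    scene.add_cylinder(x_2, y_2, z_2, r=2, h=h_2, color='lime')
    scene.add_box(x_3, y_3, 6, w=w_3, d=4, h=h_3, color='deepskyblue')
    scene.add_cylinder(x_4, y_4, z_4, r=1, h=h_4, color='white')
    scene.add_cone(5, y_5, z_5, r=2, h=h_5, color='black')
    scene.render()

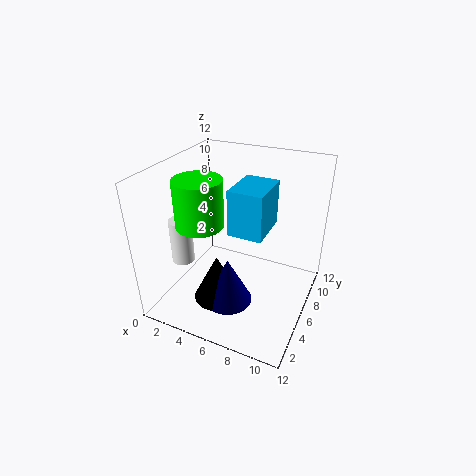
x_1 = 6, y_1 = 4, z_1 = 1, r_1 = 2, x_2 = 3, y_2 = 5, z_2 = 7, h_2 = 4, x_3 = 5, y_3 = 6, w_3 = 3, h_3 = 4, x_4 = 1, y_4 = 5, z_4 = 3, h_4 = 4, y_5 = 4, z_5 = 1, h_5 = 4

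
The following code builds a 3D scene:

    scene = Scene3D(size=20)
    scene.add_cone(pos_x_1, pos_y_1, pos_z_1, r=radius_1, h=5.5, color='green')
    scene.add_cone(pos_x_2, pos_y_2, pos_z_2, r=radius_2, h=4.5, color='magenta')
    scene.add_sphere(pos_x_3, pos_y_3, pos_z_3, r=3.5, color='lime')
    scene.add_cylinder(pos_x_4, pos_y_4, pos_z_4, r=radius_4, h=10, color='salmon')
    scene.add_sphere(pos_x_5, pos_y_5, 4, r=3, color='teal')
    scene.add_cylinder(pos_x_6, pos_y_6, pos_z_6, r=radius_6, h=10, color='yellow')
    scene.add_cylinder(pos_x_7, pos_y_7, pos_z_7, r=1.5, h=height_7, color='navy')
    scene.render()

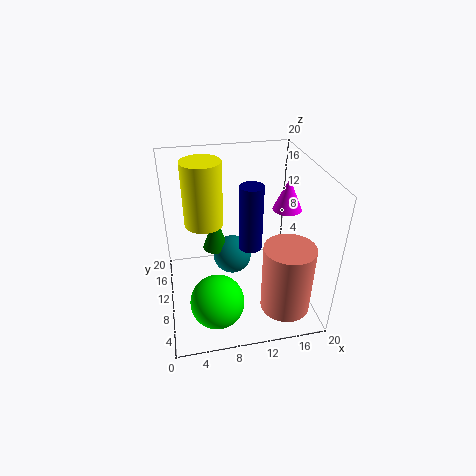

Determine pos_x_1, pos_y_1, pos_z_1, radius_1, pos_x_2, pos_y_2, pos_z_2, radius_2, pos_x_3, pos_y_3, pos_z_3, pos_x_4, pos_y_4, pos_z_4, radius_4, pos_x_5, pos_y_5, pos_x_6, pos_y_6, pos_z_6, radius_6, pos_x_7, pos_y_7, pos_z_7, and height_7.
pos_x_1 = 7.5; pos_y_1 = 15; pos_z_1 = 5.5; radius_1 = 2; pos_x_2 = 17; pos_y_2 = 10.5; pos_z_2 = 13.5; radius_2 = 2; pos_x_3 = 6; pos_y_3 = 4; pos_z_3 = 4.5; pos_x_4 = 16; pos_y_4 = 5.5; pos_z_4 = 0.5; radius_4 = 3.5; pos_x_5 = 10; pos_y_5 = 14.5; pos_x_6 = 6; pos_y_6 = 16.5; pos_z_6 = 9; radius_6 = 3; pos_x_7 = 11; pos_y_7 = 7; pos_z_7 = 10.5; height_7 = 8.5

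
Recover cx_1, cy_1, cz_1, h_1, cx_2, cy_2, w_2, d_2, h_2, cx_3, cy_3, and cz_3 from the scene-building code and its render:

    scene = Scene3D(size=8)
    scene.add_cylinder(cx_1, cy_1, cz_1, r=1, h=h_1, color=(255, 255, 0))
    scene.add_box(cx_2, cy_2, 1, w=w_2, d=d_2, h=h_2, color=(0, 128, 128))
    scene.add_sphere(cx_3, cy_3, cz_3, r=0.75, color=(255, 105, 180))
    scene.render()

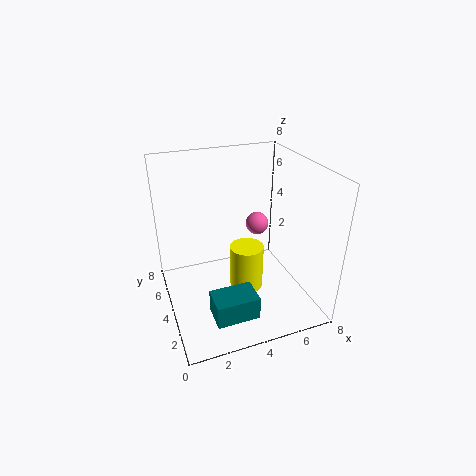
cx_1 = 4.75; cy_1 = 4.5; cz_1 = 0.25; h_1 = 2.75; cx_2 = 1.75; cy_2 = 0.75; w_2 = 2.25; d_2 = 1.5; h_2 = 1.25; cx_3 = 6.5; cy_3 = 7; cz_3 = 3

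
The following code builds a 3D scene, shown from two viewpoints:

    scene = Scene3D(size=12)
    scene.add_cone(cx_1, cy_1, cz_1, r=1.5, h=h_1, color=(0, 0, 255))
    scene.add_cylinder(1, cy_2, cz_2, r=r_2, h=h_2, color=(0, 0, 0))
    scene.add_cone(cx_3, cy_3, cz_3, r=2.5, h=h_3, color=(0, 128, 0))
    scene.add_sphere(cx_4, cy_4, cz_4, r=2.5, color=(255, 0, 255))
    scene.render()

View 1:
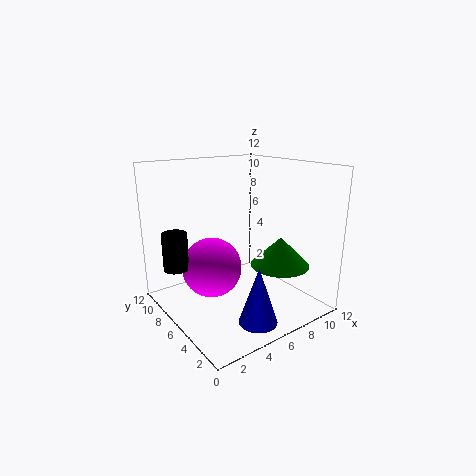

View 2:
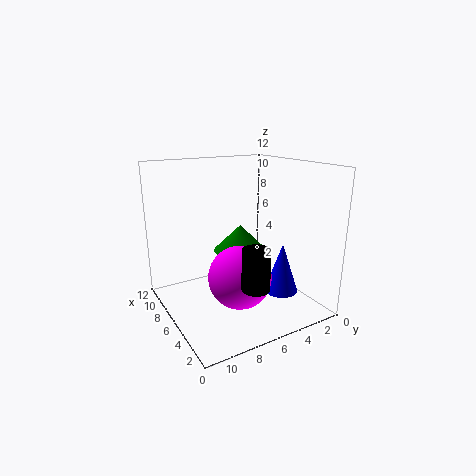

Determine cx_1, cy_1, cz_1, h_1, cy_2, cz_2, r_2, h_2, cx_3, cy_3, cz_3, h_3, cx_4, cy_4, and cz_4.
cx_1 = 5, cy_1 = 2, cz_1 = 0.5, h_1 = 4.5, cy_2 = 7.5, cz_2 = 4, r_2 = 1, h_2 = 3, cx_3 = 9, cy_3 = 4, cz_3 = 3.5, h_3 = 2.5, cx_4 = 4, cy_4 = 7, cz_4 = 3.5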